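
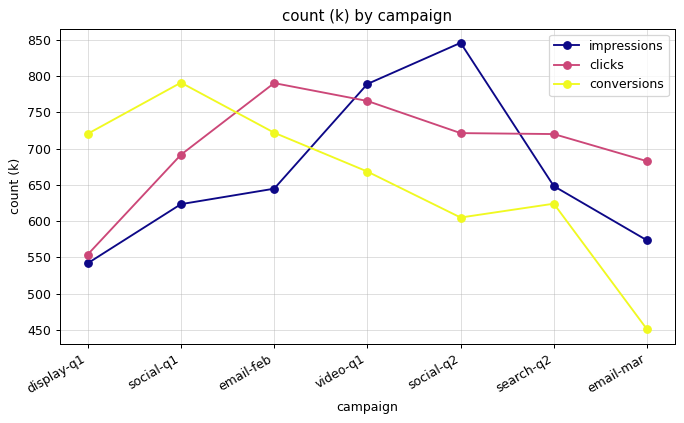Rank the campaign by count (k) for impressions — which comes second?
Top 3 for impressions: social-q2 ≈ 850, video-q1 ≈ 800, search-q2 ≈ 650.

video-q1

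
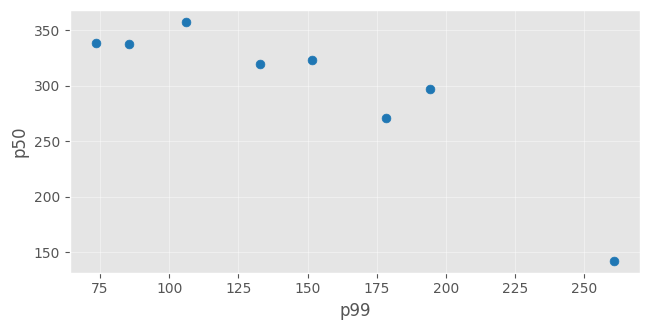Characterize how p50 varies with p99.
negative, strong

Points are negatively correlated; strong (|r| ≈ 0.9).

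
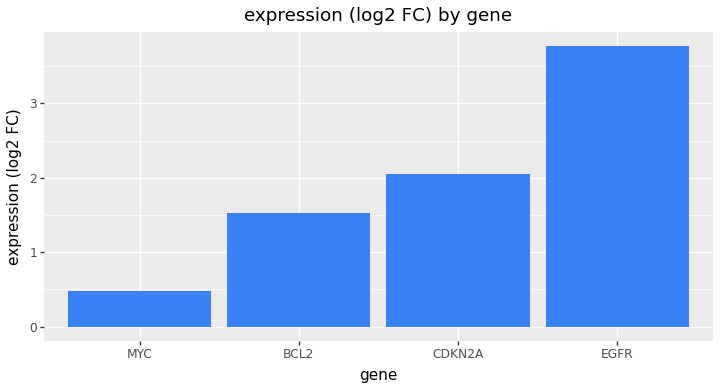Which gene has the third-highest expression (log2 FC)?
Top 4: EGFR ≈ 4.0, CDKN2A ≈ 2.0, BCL2 ≈ 1.5, MYC ≈ 0.5.

BCL2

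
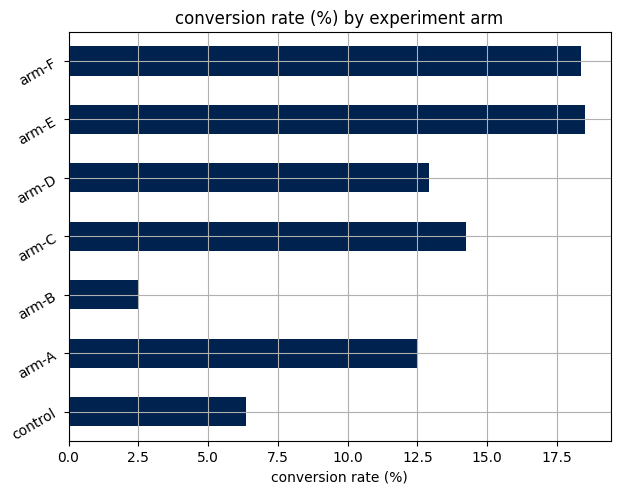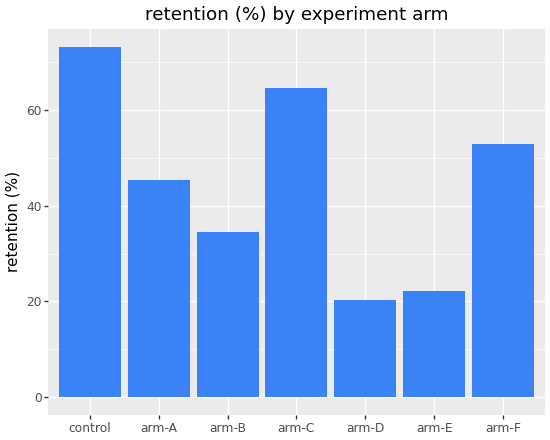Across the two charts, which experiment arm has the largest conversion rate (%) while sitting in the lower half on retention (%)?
arm-E

Chart 2 median retention (%) ≈ 50; below-median experiment arms: arm-B, arm-D, arm-E. Among those, arm-E has the highest conversion rate (%) (≈ 18).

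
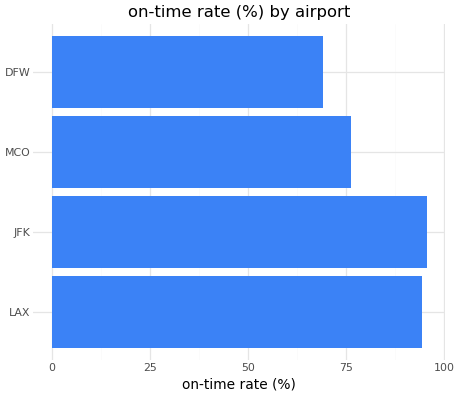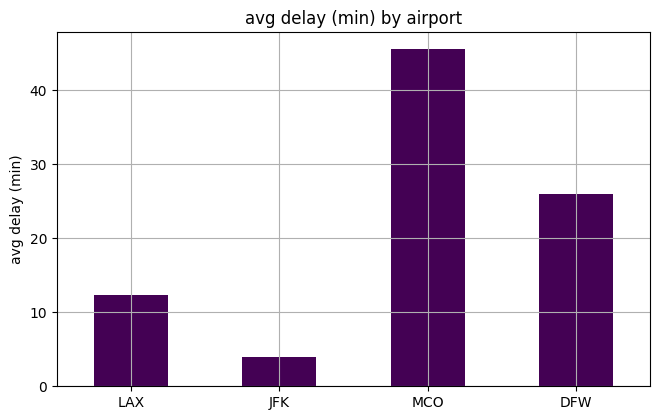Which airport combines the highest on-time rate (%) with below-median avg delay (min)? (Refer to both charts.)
Chart 2 median avg delay (min) ≈ 20; below-median airports: LAX, JFK. Among those, JFK has the highest on-time rate (%) (≈ 100).

JFK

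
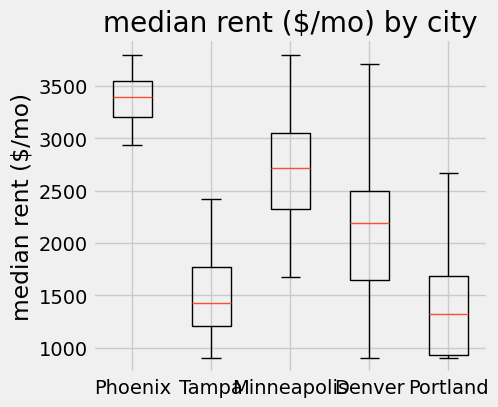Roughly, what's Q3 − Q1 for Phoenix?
Q3 ≈ 3600, Q1 ≈ 3200; IQR ≈ 400.

≈ 400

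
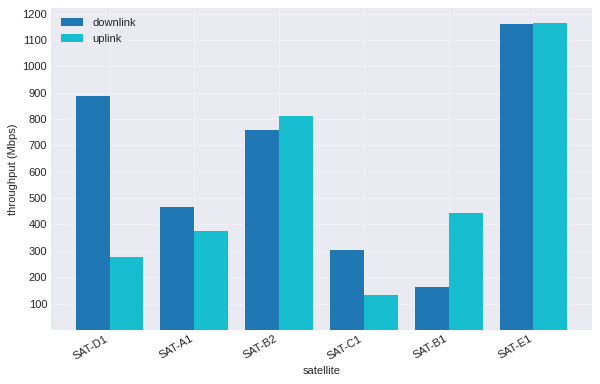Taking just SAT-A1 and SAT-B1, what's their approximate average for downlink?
≈ 350

(500 + 200) / 2 ≈ 350.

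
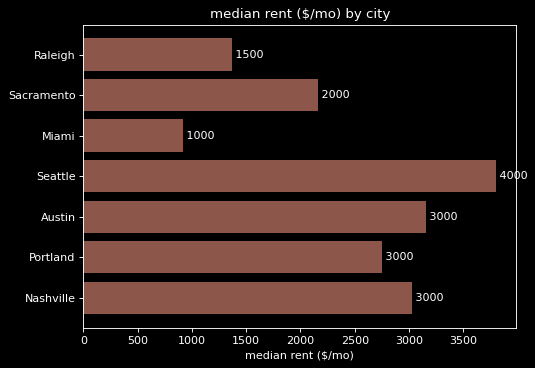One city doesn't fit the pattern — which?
Miami

Miami ≈ 1000; the rest sit between ≈ 1500 and ≈ 4000.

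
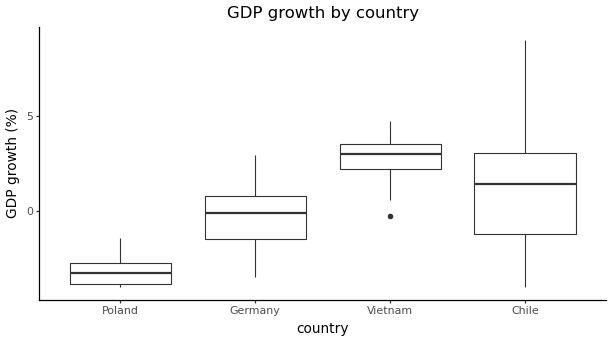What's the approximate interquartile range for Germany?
≈ 2

Q3 ≈ 1, Q1 ≈ -1; IQR ≈ 2.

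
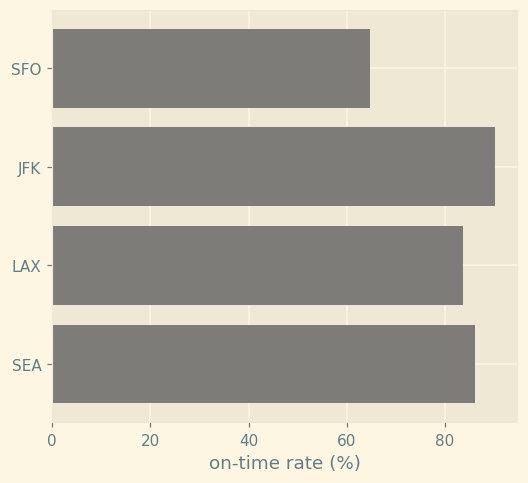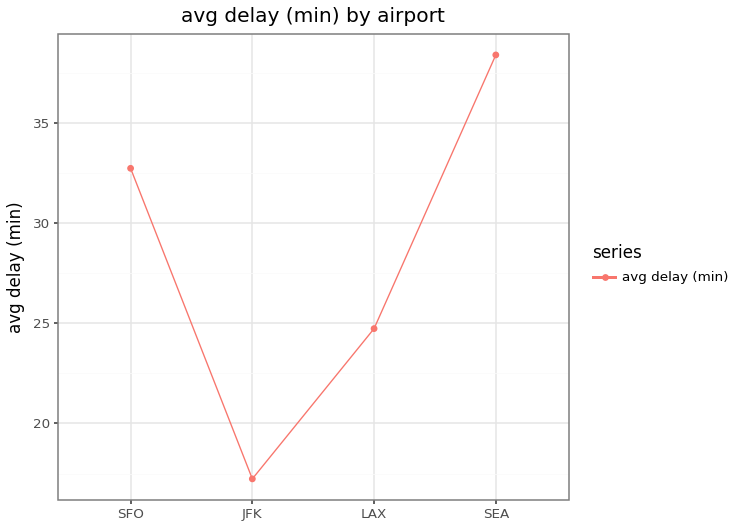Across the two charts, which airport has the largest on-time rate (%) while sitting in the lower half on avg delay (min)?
Chart 2 median avg delay (min) ≈ 30; below-median airports: JFK, LAX. Among those, JFK has the highest on-time rate (%) (≈ 90).

JFK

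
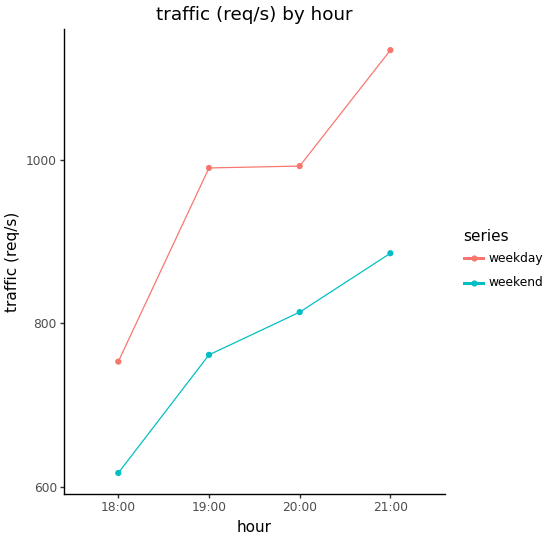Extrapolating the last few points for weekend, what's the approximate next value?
≈ 975

Last three: 750, 800, 900 → slope ≈ 75/step → next ≈ 975.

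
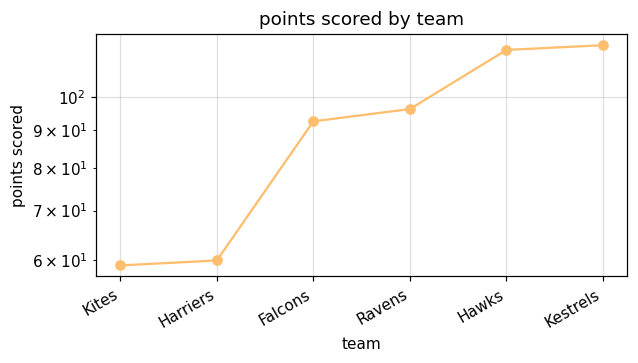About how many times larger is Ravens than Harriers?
Ravens ≈ 95, Harriers ≈ 60; 95/60 ≈ 1.58.

≈ 1.58×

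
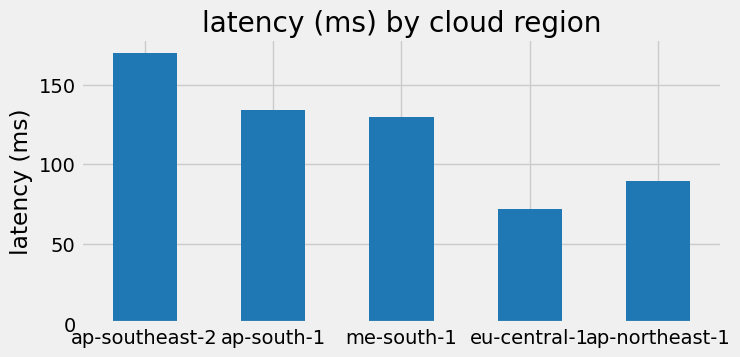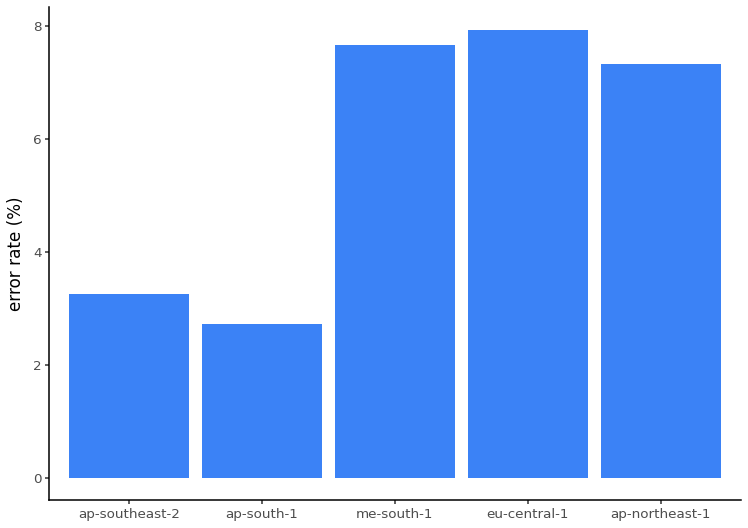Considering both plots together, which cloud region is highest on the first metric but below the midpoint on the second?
ap-southeast-2

Chart 2 median error rate (%) ≈ 7; below-median cloud regions: ap-southeast-2, ap-south-1. Among those, ap-southeast-2 has the highest latency (ms) (≈ 160).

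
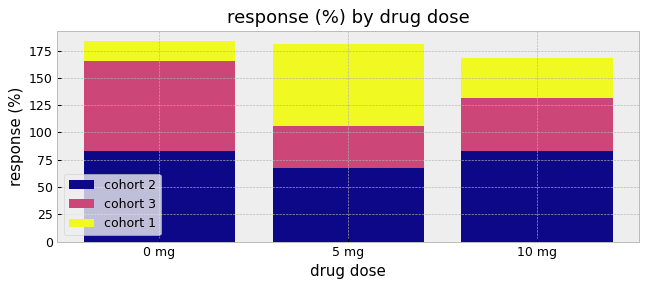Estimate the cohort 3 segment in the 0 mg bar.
≈ 80

cohort 3 top ≈ 160, bottom ≈ 80; segment ≈ 80.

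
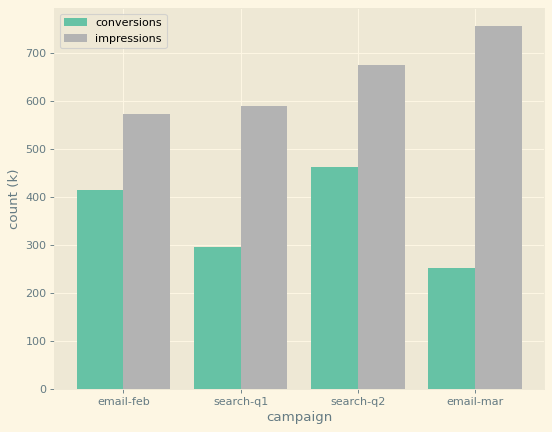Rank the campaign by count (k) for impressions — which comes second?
search-q2

Top 3 for impressions: email-mar ≈ 800, search-q2 ≈ 700, search-q1 ≈ 600.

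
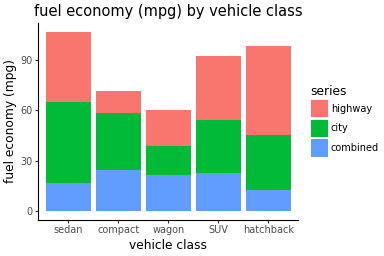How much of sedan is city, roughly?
city top ≈ 60, bottom ≈ 20; segment ≈ 40.

≈ 40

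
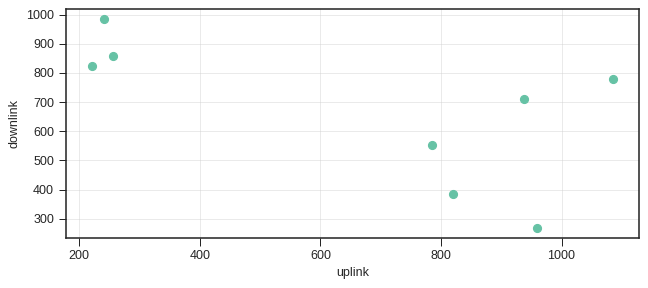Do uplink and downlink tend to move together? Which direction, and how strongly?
Points are negatively correlated; moderate (|r| ≈ 0.6).

negative, moderate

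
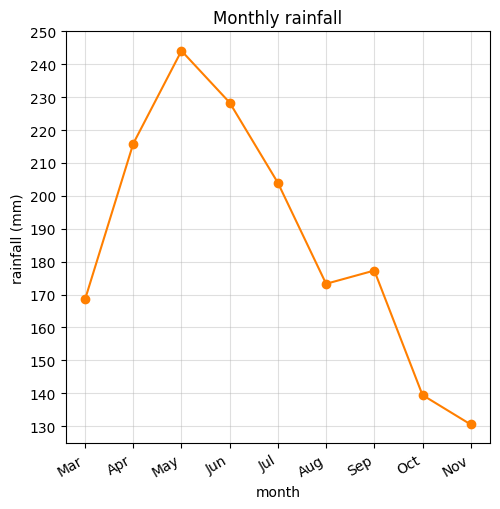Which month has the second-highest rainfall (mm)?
Jun

Top 3: May ≈ 240, Jun ≈ 230, Apr ≈ 220.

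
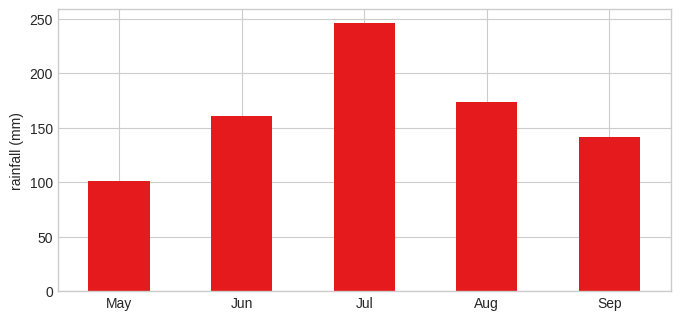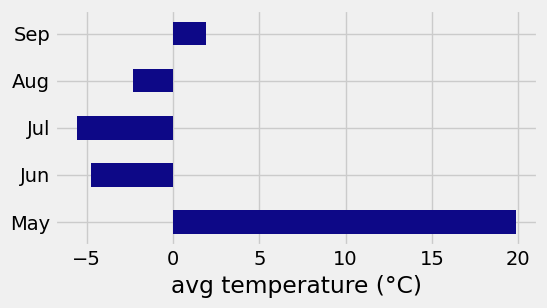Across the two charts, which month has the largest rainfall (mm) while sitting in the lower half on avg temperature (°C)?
Chart 2 median avg temperature (°C) ≈ -2; below-median months: Jun, Jul. Among those, Jul has the highest rainfall (mm) (≈ 250).

Jul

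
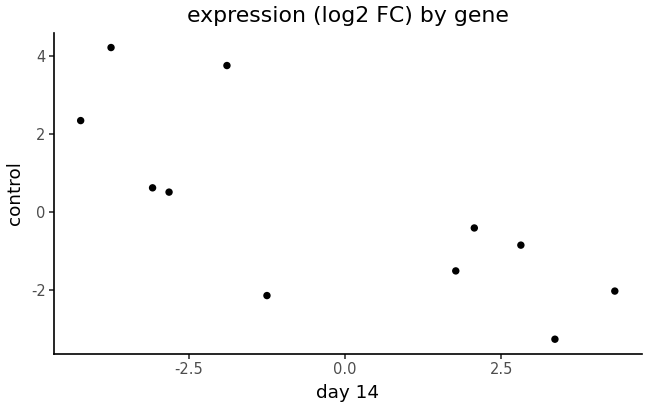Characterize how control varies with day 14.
negative, strong

Points are negatively correlated; strong (|r| ≈ 0.8).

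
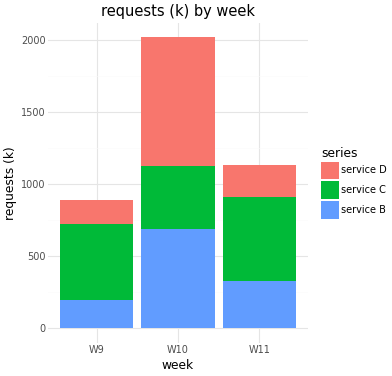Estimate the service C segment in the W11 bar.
service C top ≈ 1000, bottom ≈ 400; segment ≈ 600.

≈ 600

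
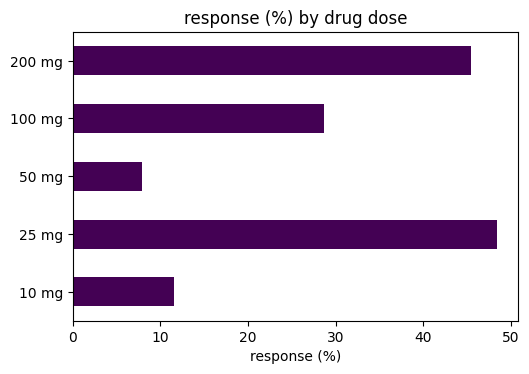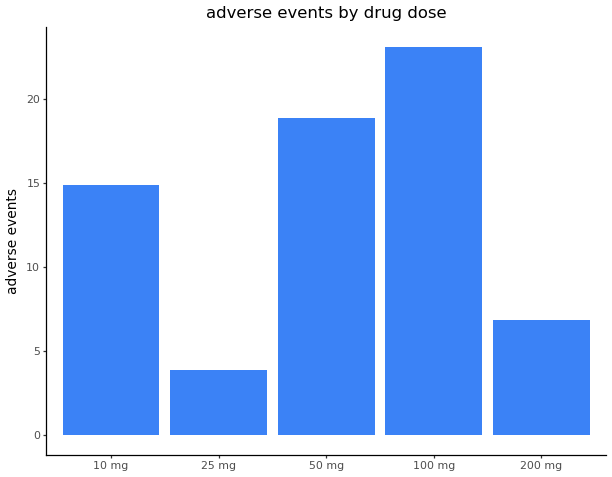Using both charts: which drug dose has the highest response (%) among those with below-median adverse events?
Chart 2 median adverse events ≈ 15; below-median drug doses: 25 mg, 200 mg. Among those, 25 mg has the highest response (%) (≈ 50).

25 mg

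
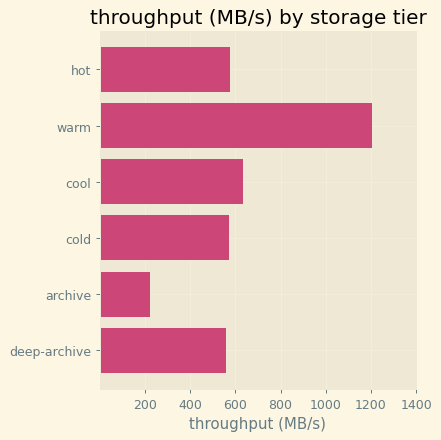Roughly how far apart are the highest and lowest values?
Max warm ≈ 1200, min archive ≈ 200; range ≈ 1000.

≈ 1000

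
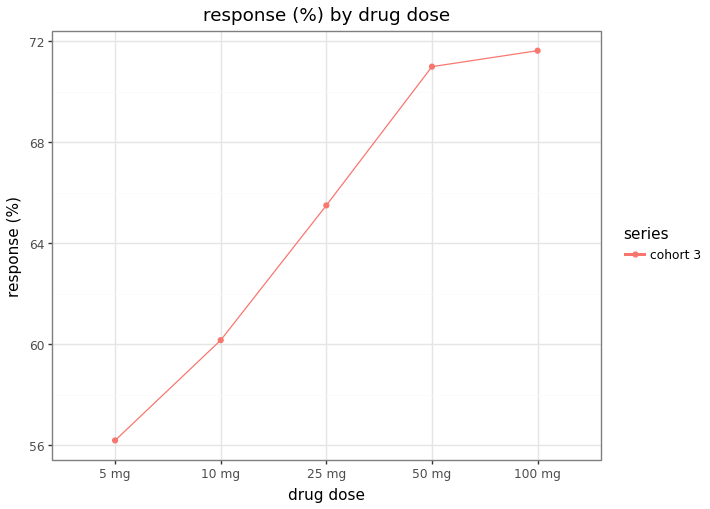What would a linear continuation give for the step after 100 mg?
≈ 75

Last three: 66, 70, 72 → slope ≈ 3/step → next ≈ 75.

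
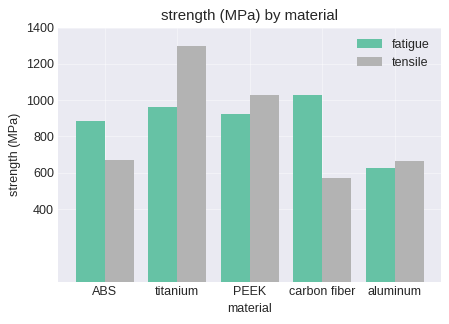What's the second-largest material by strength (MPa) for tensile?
Top 3 for tensile: titanium ≈ 1200, PEEK ≈ 1000, ABS ≈ 600.

PEEK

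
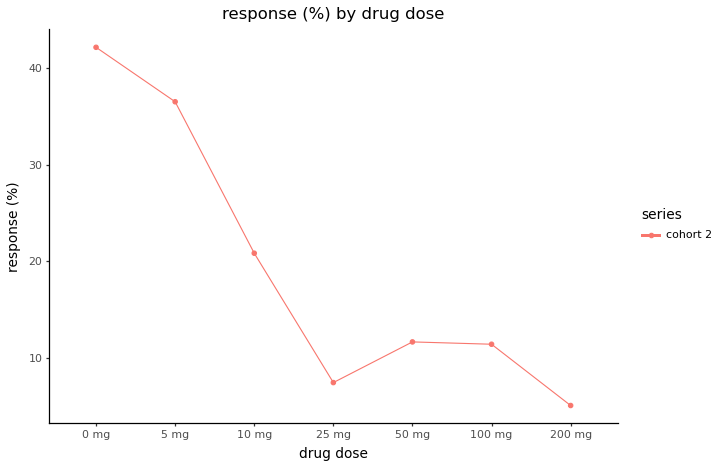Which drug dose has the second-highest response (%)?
Top 3: 0 mg ≈ 40, 5 mg ≈ 35, 10 mg ≈ 20.

5 mg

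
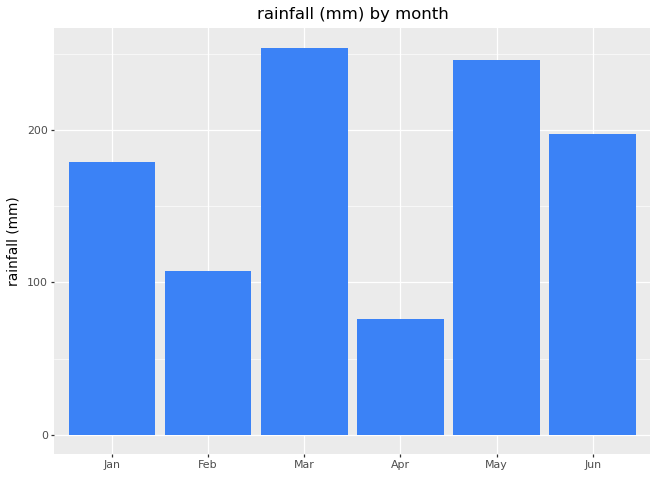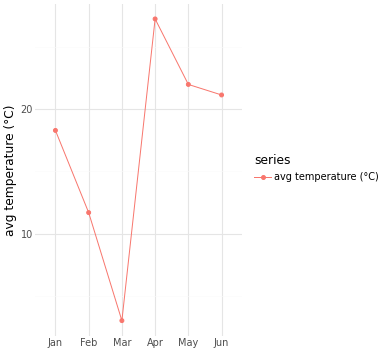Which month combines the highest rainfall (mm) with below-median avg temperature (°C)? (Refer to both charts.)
Chart 2 median avg temperature (°C) ≈ 20; below-median months: Jan, Feb, Mar. Among those, Mar has the highest rainfall (mm) (≈ 250).

Mar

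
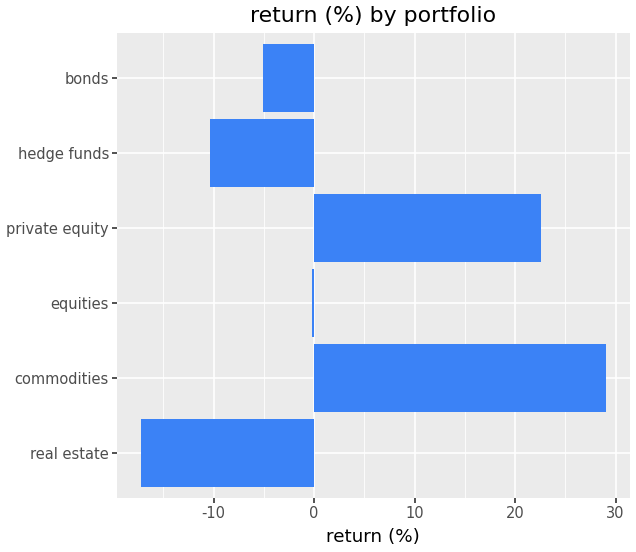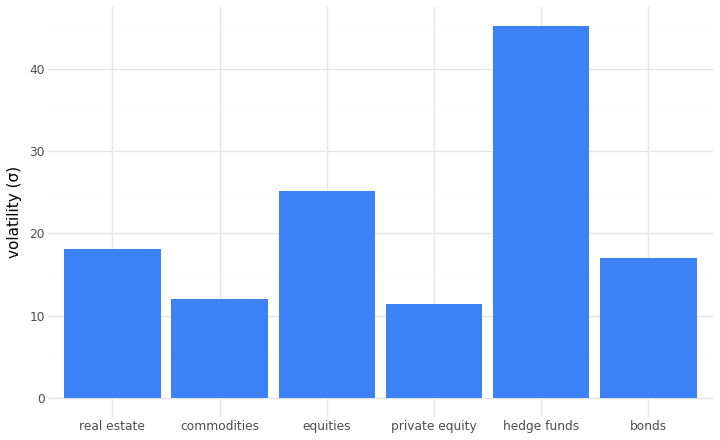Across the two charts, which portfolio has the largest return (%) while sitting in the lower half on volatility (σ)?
commodities

Chart 2 median volatility (σ) ≈ 20; below-median portfolios: commodities, private equity, bonds. Among those, commodities has the highest return (%) (≈ 30).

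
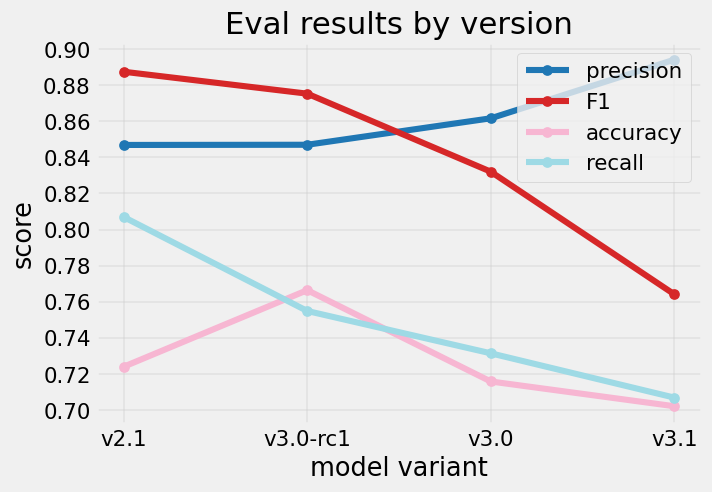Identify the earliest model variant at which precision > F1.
v3.0

v3.0-rc1: precision ≈ 0.84 vs F1 ≈ 0.88 (not yet); v3.0: precision ≈ 0.86 vs F1 ≈ 0.84 (first crossover).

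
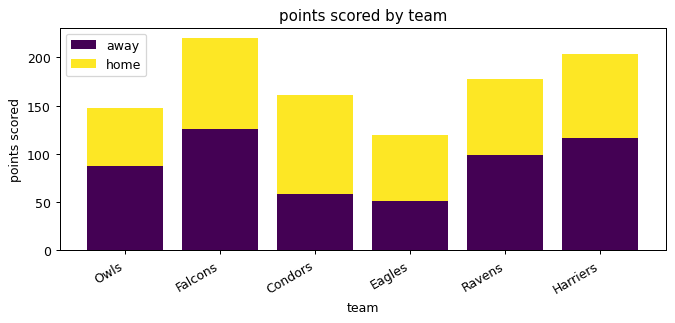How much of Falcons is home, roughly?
home top ≈ 220, bottom ≈ 120; segment ≈ 100.

≈ 100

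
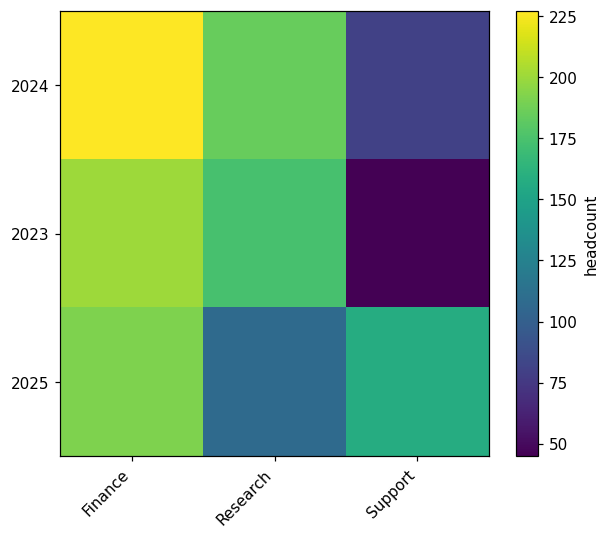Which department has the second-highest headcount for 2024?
Top 3 for 2024: Finance ≈ 220, Research ≈ 180, Support ≈ 80.

Research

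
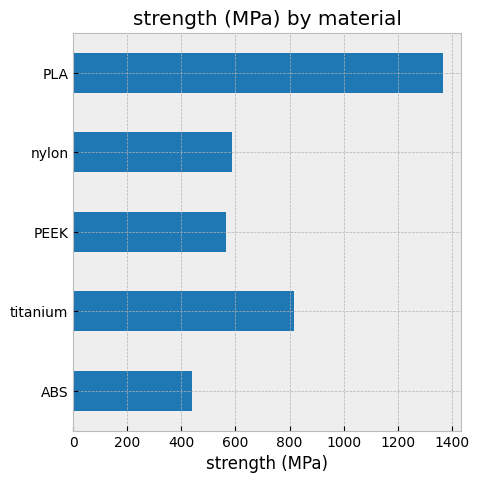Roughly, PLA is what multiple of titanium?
≈ 1.75×

PLA ≈ 1400, titanium ≈ 800; 1400/800 ≈ 1.75.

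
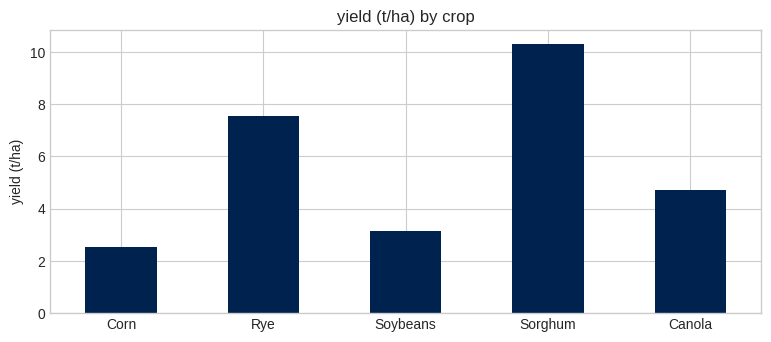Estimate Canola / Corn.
≈ 1.67×

Canola ≈ 5, Corn ≈ 3; 5/3 ≈ 1.67.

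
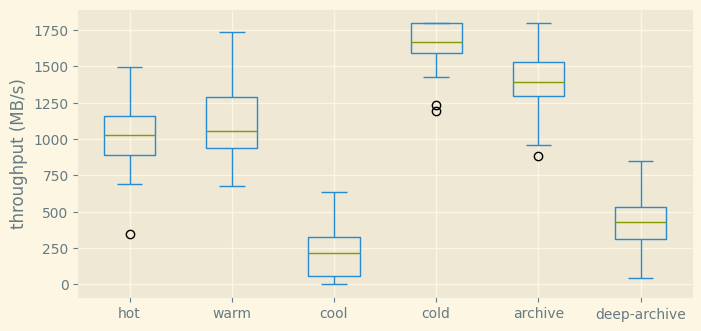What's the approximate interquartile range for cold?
≈ 200

Q3 ≈ 1800, Q1 ≈ 1600; IQR ≈ 200.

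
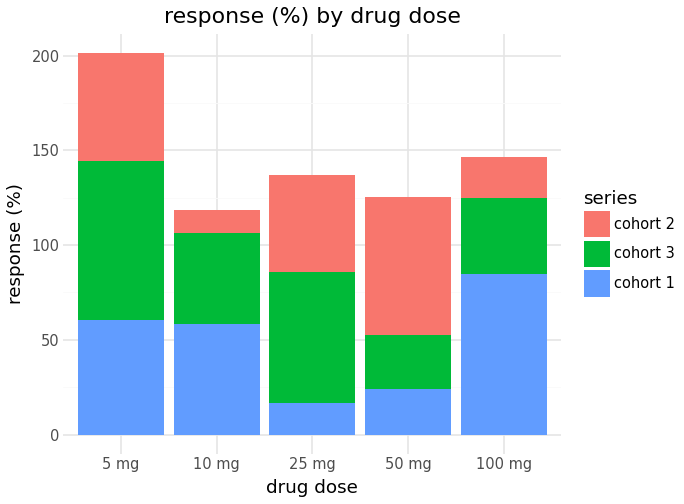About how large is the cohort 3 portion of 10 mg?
cohort 3 top ≈ 100, bottom ≈ 60; segment ≈ 40.

≈ 40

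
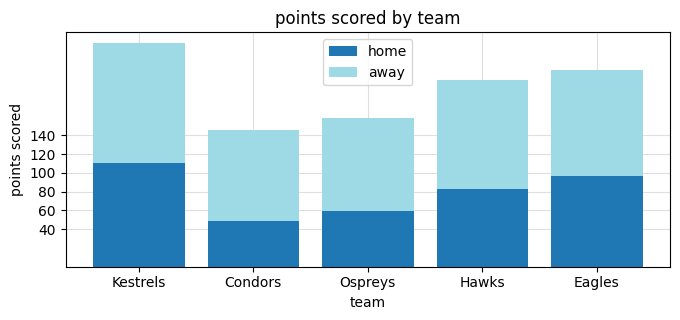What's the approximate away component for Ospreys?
≈ 100

away top ≈ 160, bottom ≈ 60; segment ≈ 100.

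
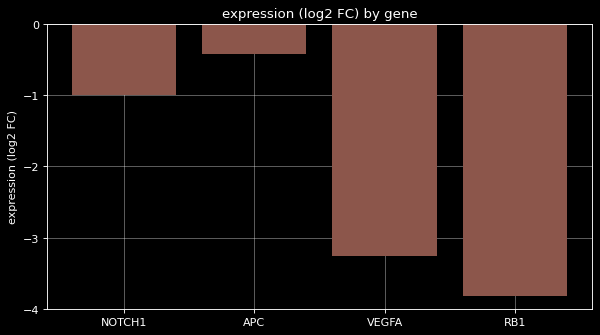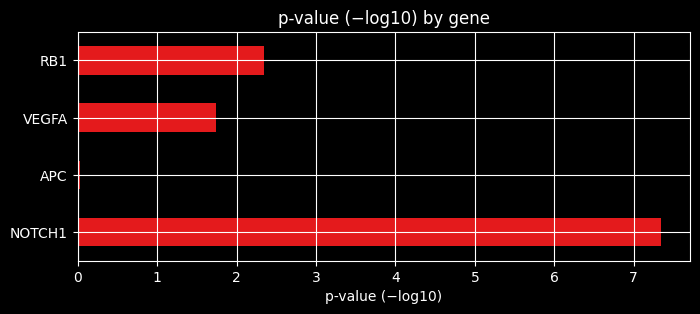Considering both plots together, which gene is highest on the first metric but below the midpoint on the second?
Chart 2 median p-value (−log10) ≈ 2; below-median genes: APC, VEGFA. Among those, APC has the highest expression (log2 FC) (≈ 0).

APC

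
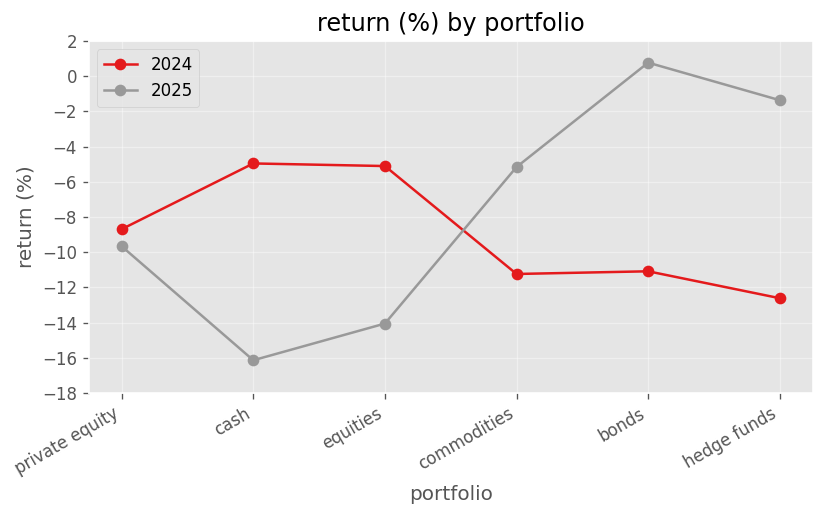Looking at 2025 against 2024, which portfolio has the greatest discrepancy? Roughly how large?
bonds: 2025 ≈ 0, 2024 ≈ -12 → gap ≈ 12. Next-largest (hedge funds) is only ≈ 10.

bonds, ≈ 12 %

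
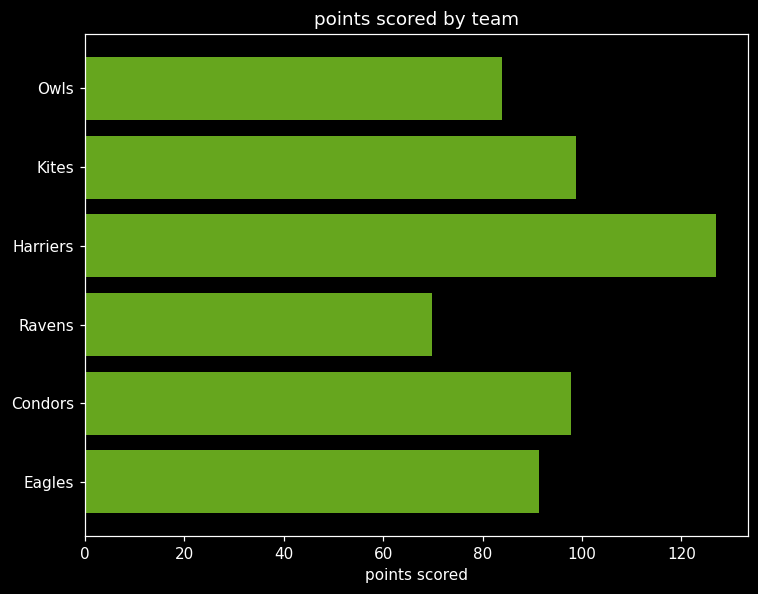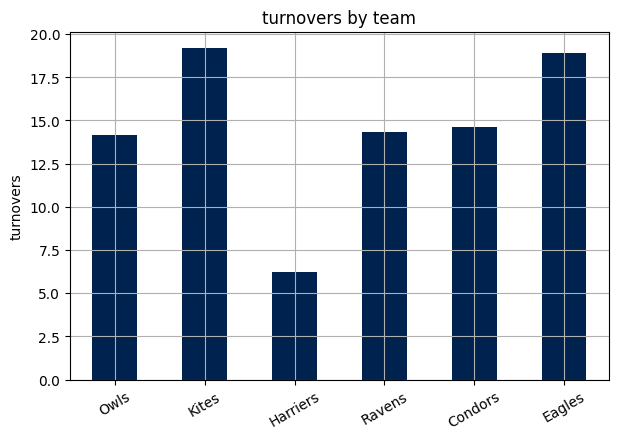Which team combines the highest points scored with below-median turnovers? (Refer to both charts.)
Harriers

Chart 2 median turnovers ≈ 14; below-median teams: Owls, Harriers, Ravens. Among those, Harriers has the highest points scored (≈ 120).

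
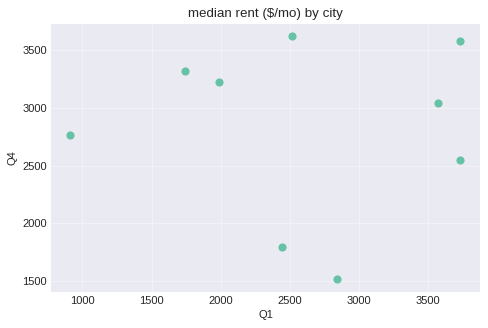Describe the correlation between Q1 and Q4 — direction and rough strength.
Points are roughly uncorrelated; weak (|r| ≈ 0.0).

no clear correlation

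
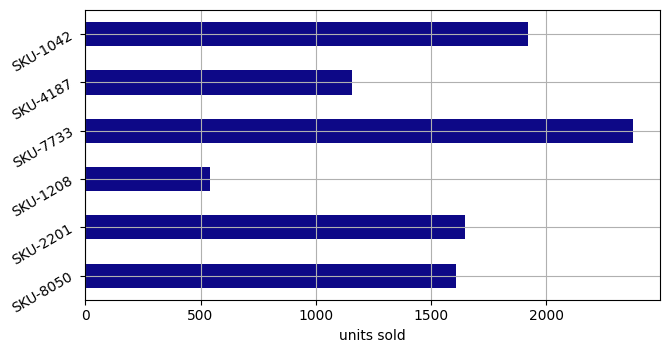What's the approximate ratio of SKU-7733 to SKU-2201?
≈ 1.5×

SKU-7733 ≈ 2400, SKU-2201 ≈ 1600; 2400/1600 ≈ 1.5.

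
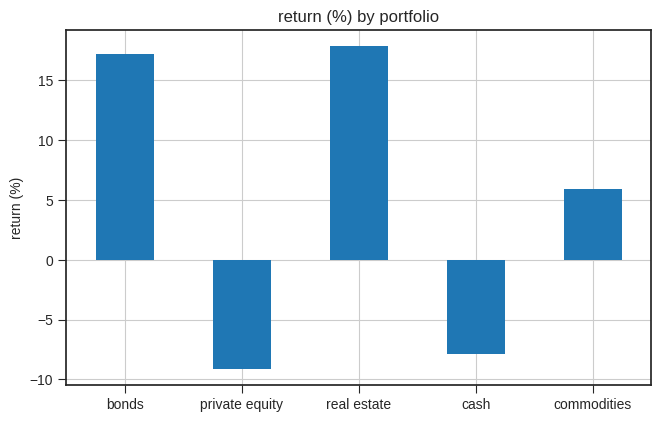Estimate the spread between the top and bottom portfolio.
Max real estate ≈ 20, min private equity ≈ -10; range ≈ 30.

≈ 30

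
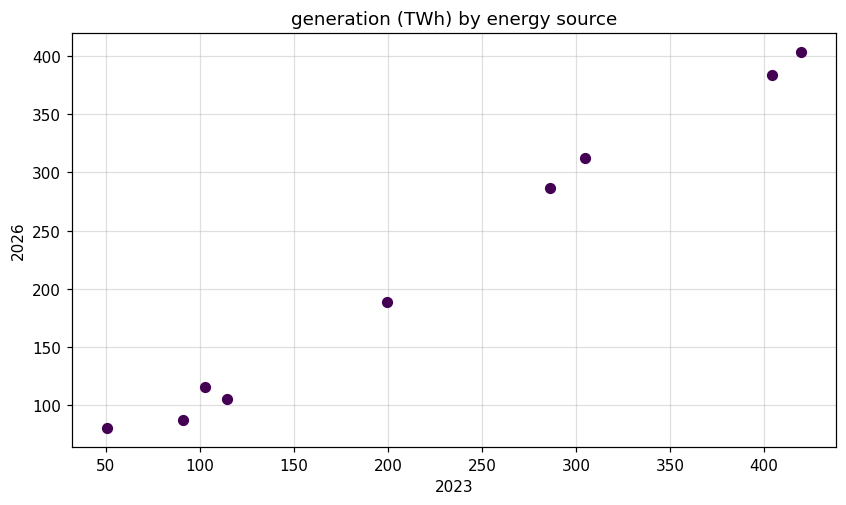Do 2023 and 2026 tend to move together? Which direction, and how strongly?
positive, strong

Points are positively correlated; strong (|r| ≈ 1.0).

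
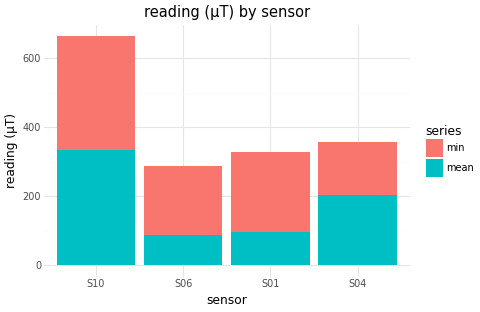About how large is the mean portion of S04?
mean top ≈ 200, bottom ≈ 0; segment ≈ 200.

≈ 200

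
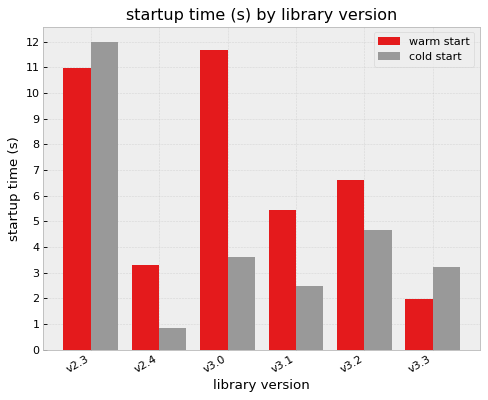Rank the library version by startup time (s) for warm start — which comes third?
Top 4 for warm start: v3.0 ≈ 12, v2.3 ≈ 11, v3.2 ≈ 7, v3.1 ≈ 5.

v3.2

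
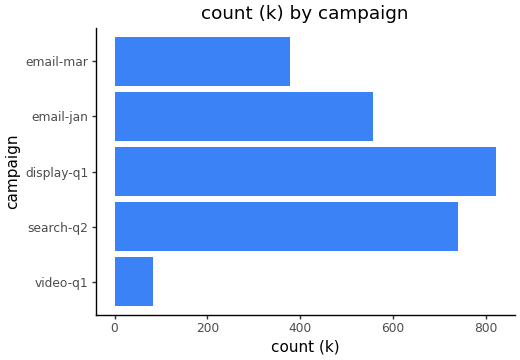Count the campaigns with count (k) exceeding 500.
3

Above 500: search-q2, display-q1, email-jan.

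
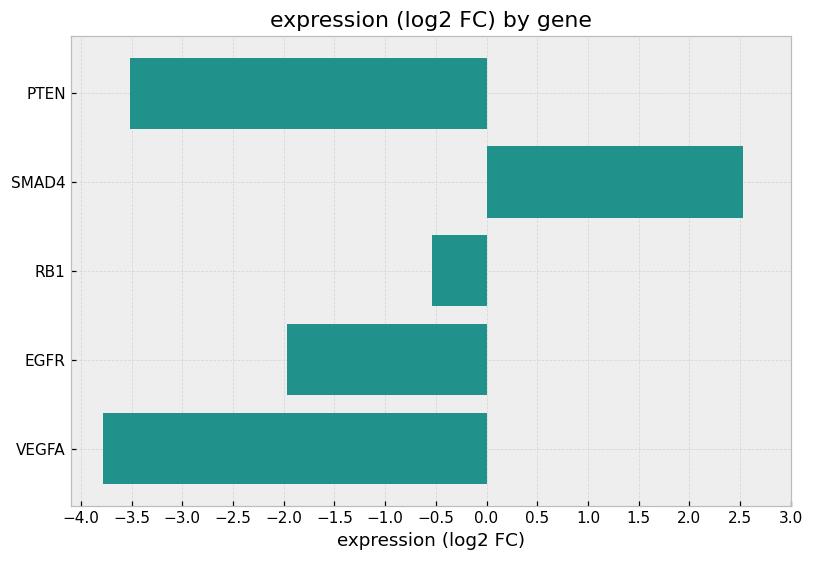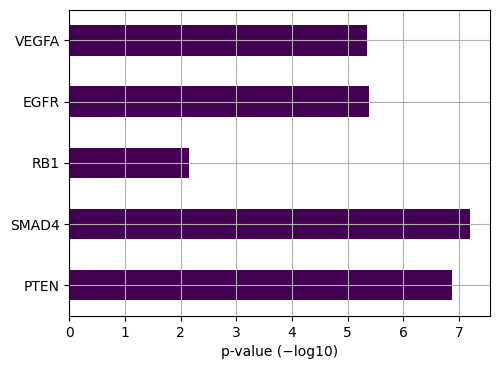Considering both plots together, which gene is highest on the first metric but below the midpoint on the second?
Chart 2 median p-value (−log10) ≈ 5; below-median genes: RB1, VEGFA. Among those, RB1 has the highest expression (log2 FC) (≈ -0.5).

RB1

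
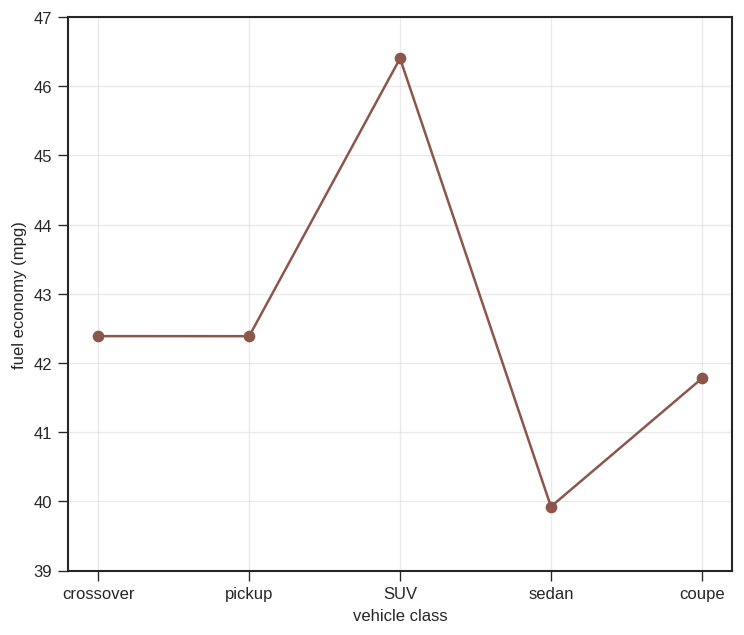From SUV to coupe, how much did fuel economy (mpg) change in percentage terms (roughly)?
SUV ≈ 46, coupe ≈ 42; (42 − 46) / 46 ≈ -8.7%.

≈ -8.7%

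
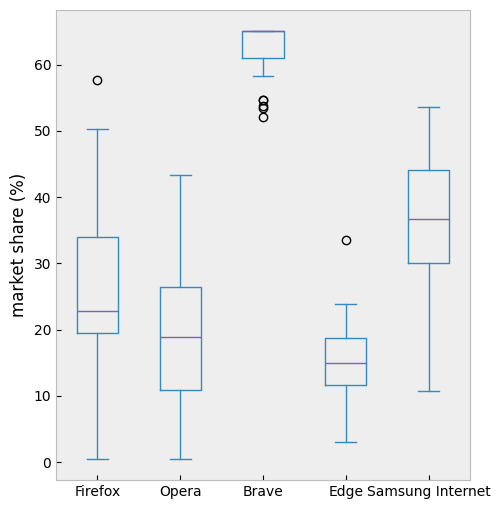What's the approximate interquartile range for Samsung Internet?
≈ 15

Q3 ≈ 45, Q1 ≈ 30; IQR ≈ 15.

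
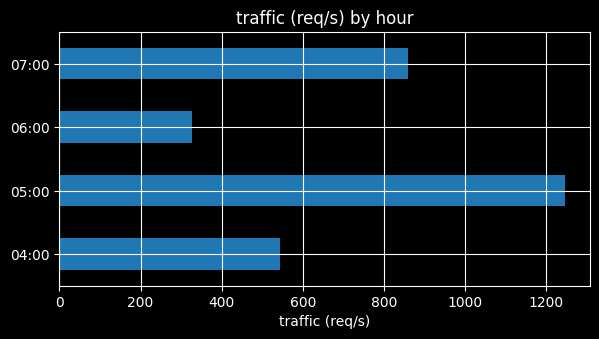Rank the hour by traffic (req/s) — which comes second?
Top 3: 05:00 ≈ 1200, 07:00 ≈ 800, 04:00 ≈ 600.

07:00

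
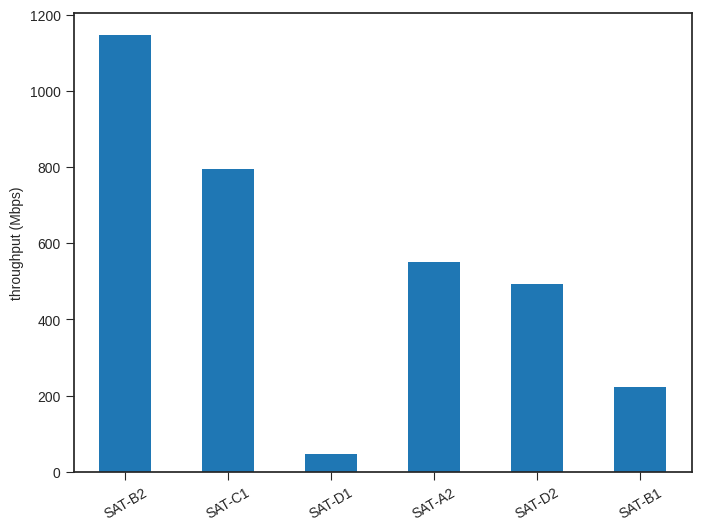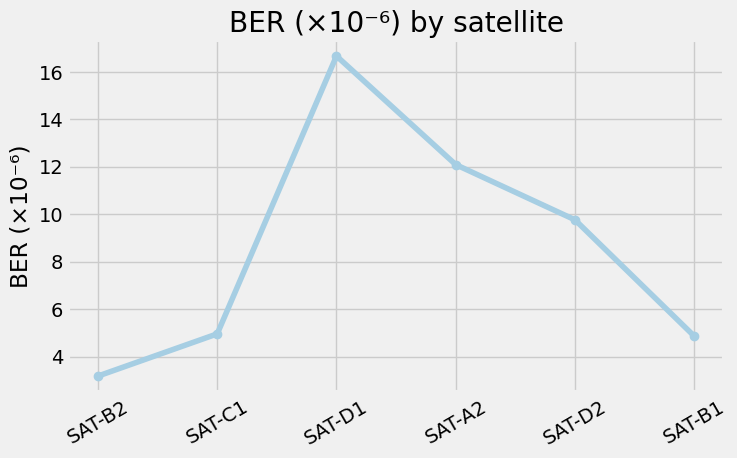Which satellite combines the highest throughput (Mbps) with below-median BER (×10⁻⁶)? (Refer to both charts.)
SAT-B2

Chart 2 median BER (×10⁻⁶) ≈ 8; below-median satellites: SAT-B2, SAT-C1, SAT-B1. Among those, SAT-B2 has the highest throughput (Mbps) (≈ 1200).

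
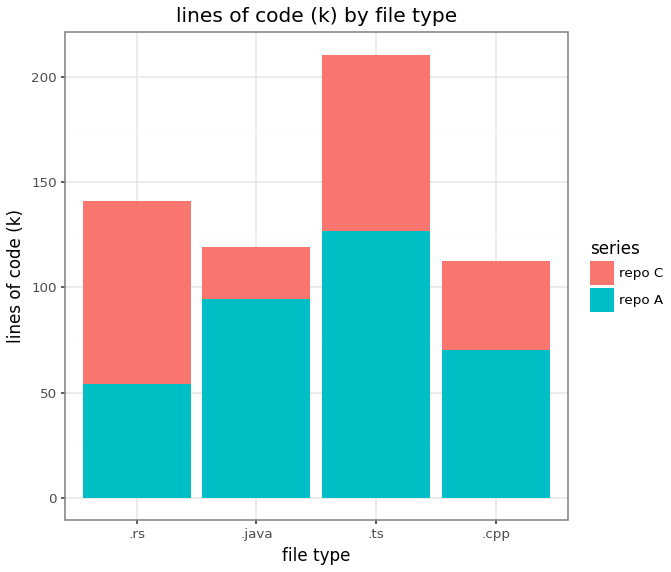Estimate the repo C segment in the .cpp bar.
≈ 40

repo C top ≈ 120, bottom ≈ 80; segment ≈ 40.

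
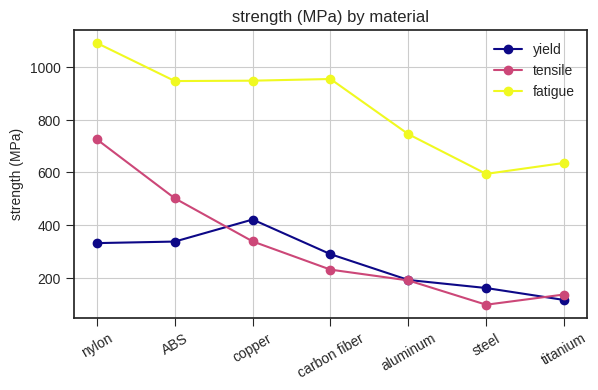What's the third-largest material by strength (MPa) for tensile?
Top 4 for tensile: nylon ≈ 700, ABS ≈ 500, copper ≈ 300, carbon fiber ≈ 200.

copper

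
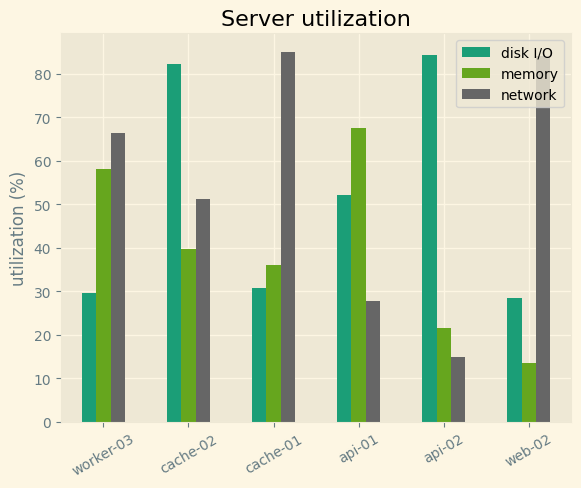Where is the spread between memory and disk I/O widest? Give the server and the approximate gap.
api-02: memory ≈ 20, disk I/O ≈ 80 → gap ≈ 60. Next-largest (cache-02) is only ≈ 40.

api-02, ≈ 60 %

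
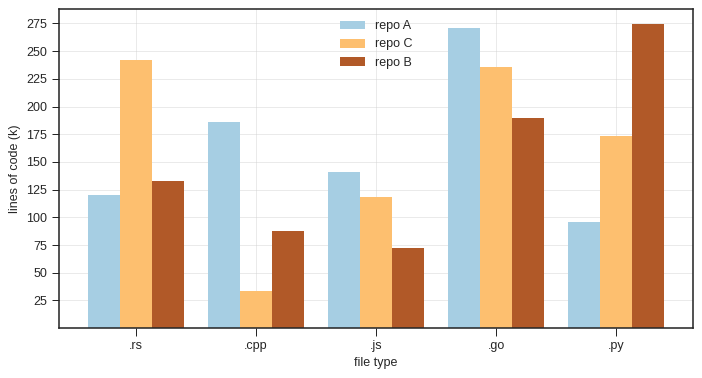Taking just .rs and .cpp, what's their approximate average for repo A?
≈ 150

(125 + 175) / 2 ≈ 150.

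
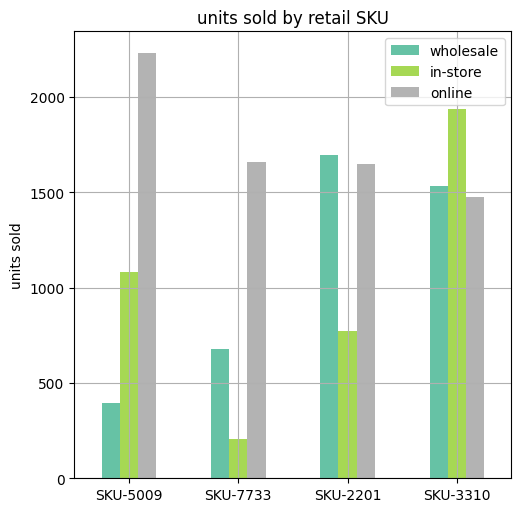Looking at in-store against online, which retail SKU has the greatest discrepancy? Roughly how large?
SKU-7733: in-store ≈ 200, online ≈ 1600 → gap ≈ 1400. Next-largest (SKU-5009) is only ≈ 1200.

SKU-7733, ≈ 1400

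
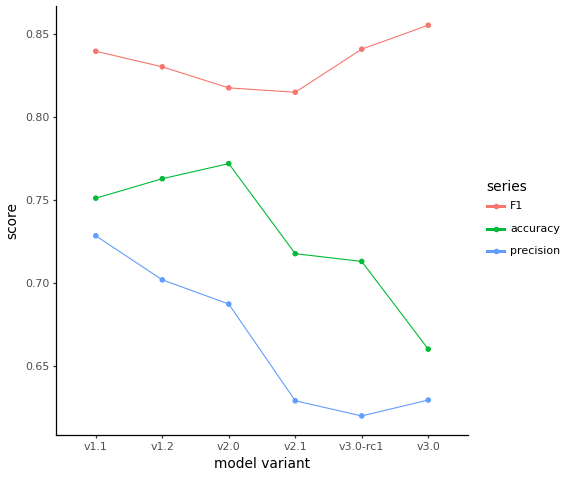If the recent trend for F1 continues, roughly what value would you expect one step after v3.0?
Last three: 0.82, 0.84, 0.86 → slope ≈ 0.02/step → next ≈ 0.88.

≈ 0.88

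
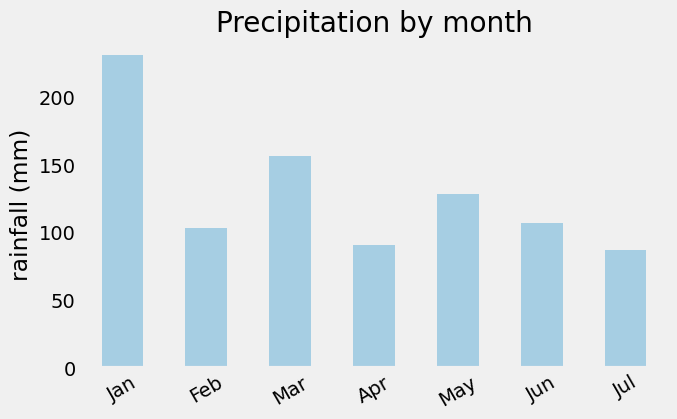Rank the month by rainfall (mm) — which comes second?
Mar

Top 3: Jan ≈ 240, Mar ≈ 160, May ≈ 120.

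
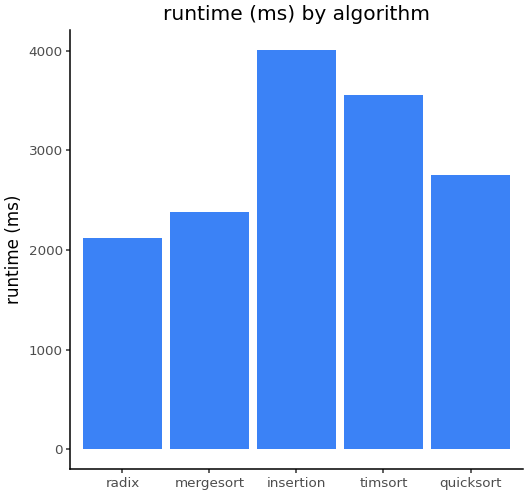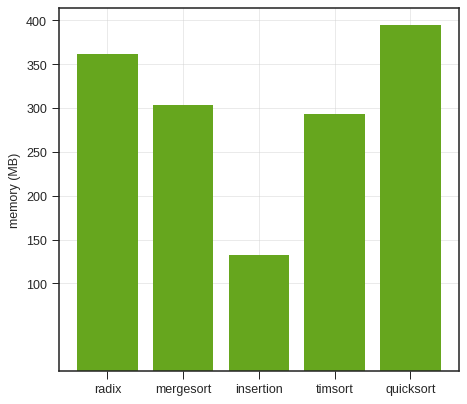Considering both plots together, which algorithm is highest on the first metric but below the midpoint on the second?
Chart 2 median memory (MB) ≈ 300; below-median algorithms: insertion, timsort. Among those, insertion has the highest runtime (ms) (≈ 4000).

insertion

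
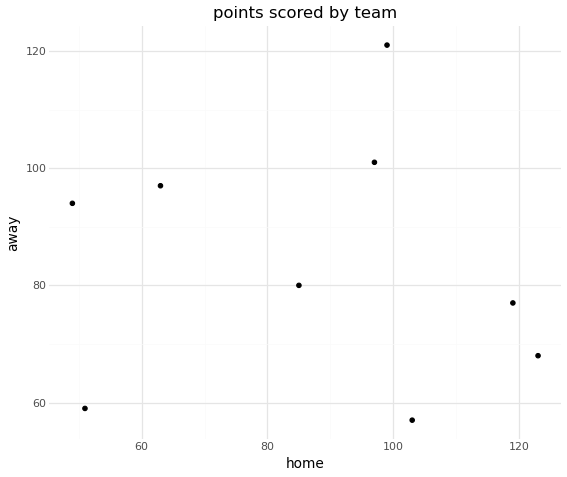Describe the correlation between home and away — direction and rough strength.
Points are roughly uncorrelated; weak (|r| ≈ 0.1).

no clear correlation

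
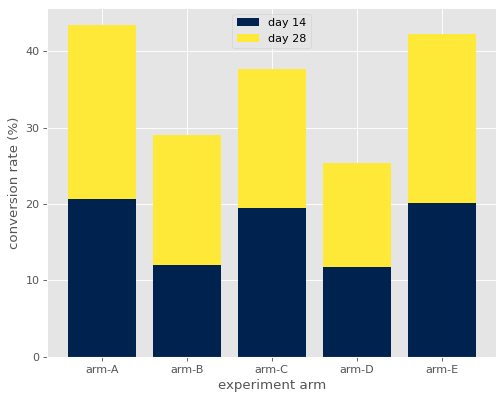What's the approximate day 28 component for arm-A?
day 28 top ≈ 45, bottom ≈ 20; segment ≈ 25.

≈ 25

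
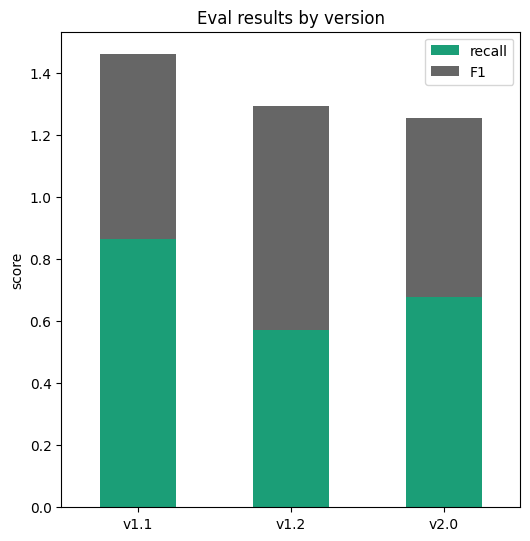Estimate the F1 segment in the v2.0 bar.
≈ 0.6

F1 top ≈ 1.2, bottom ≈ 0.6; segment ≈ 0.6.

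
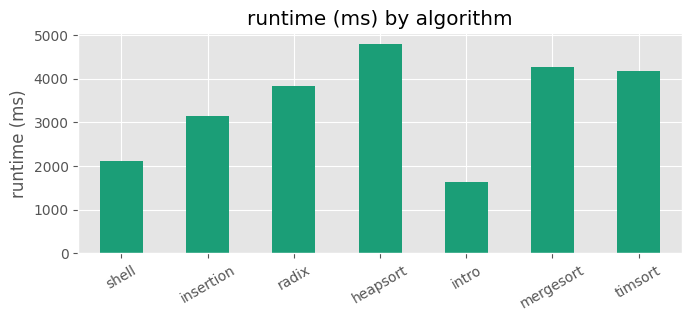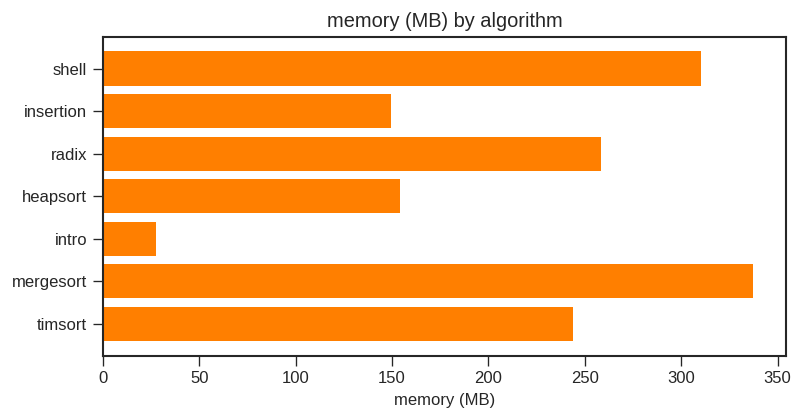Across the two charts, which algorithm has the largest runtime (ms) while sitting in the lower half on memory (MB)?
Chart 2 median memory (MB) ≈ 250; below-median algorithms: insertion, heapsort, intro. Among those, heapsort has the highest runtime (ms) (≈ 5000).

heapsort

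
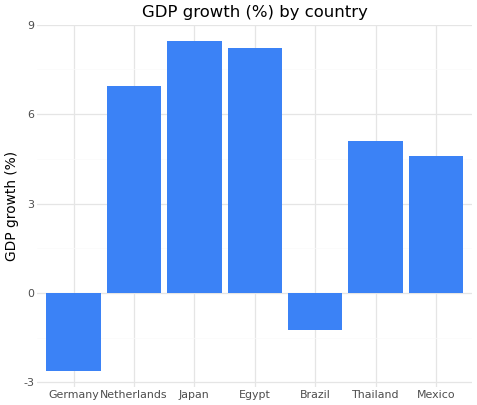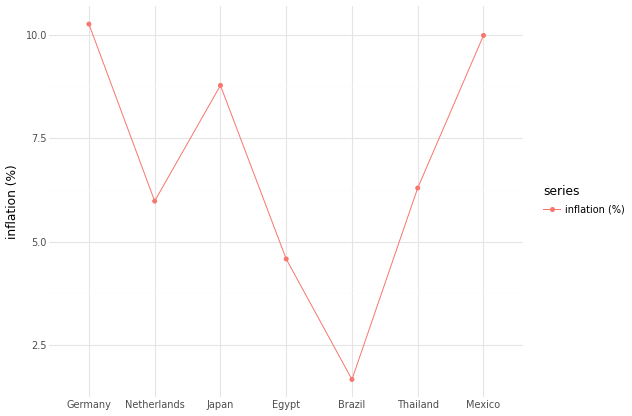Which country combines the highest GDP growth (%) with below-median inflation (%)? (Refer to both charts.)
Egypt

Chart 2 median inflation (%) ≈ 6; below-median countries: Netherlands, Egypt, Brazil. Among those, Egypt has the highest GDP growth (%) (≈ 8).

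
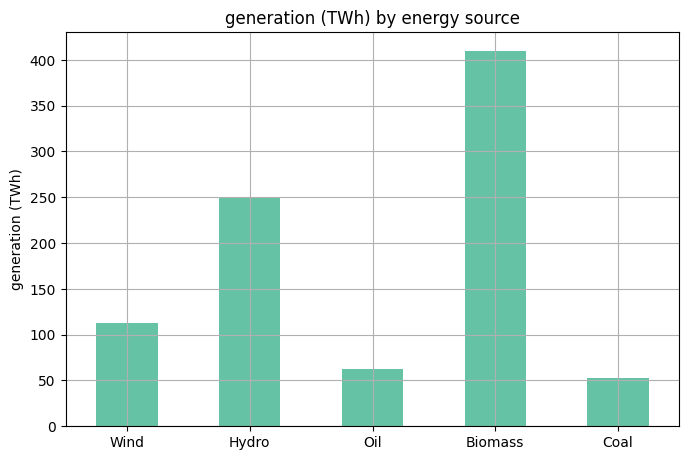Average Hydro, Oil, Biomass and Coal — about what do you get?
(250 + 50 + 400 + 50) / 4 ≈ 188.

≈ 188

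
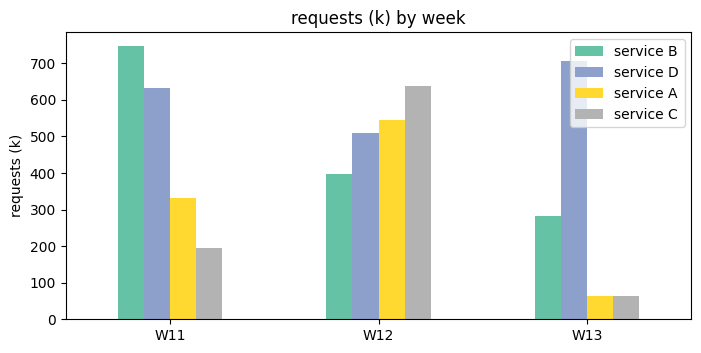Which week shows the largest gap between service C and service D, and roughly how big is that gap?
W13: service C ≈ 100, service D ≈ 700 → gap ≈ 600. Next-largest (W11) is only ≈ 400.

W13, ≈ 600 k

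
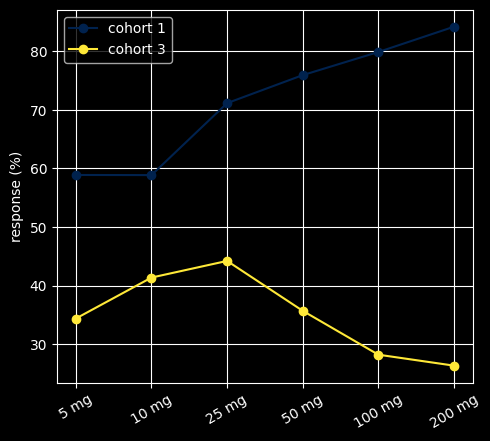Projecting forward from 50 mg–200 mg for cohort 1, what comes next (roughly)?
≈ 90

Last three: 75, 80, 85 → slope ≈ 5/step → next ≈ 90.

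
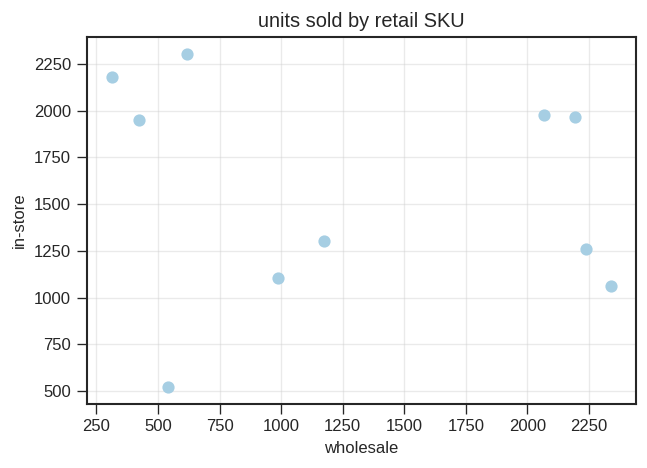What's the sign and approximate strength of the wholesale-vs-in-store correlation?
no clear correlation

Points are roughly uncorrelated; weak (|r| ≈ 0.1).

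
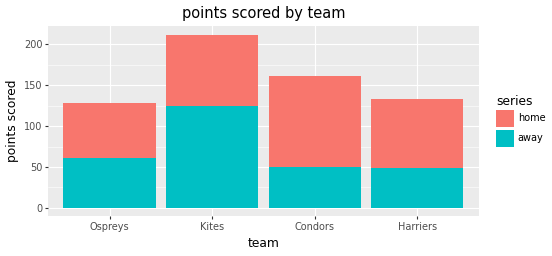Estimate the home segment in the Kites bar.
home top ≈ 220, bottom ≈ 120; segment ≈ 100.

≈ 100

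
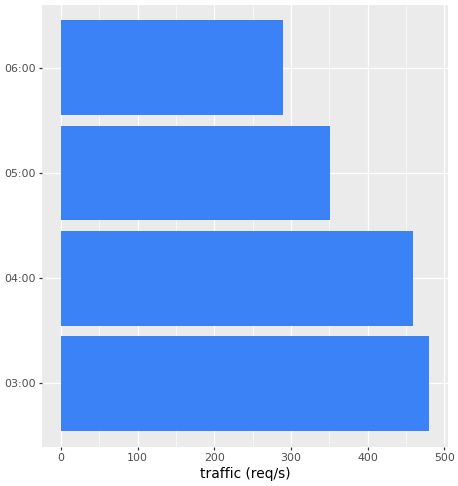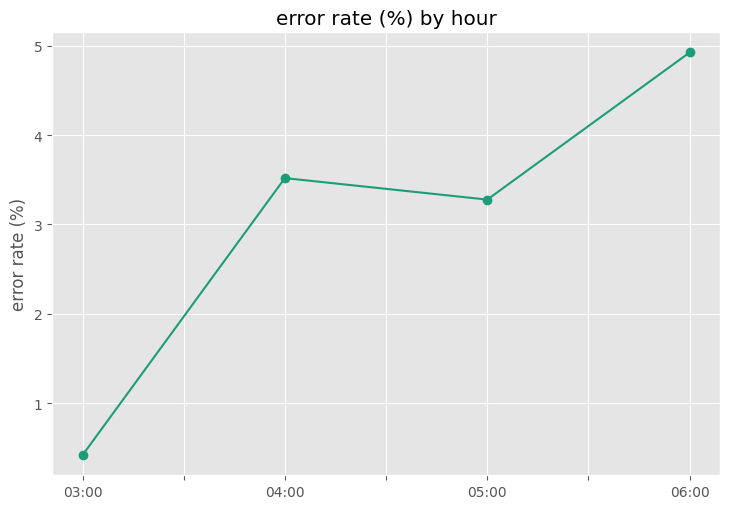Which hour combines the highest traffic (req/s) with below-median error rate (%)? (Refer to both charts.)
03:00

Chart 2 median error rate (%) ≈ 3.5; below-median hours: 03:00, 05:00. Among those, 03:00 has the highest traffic (req/s) (≈ 500).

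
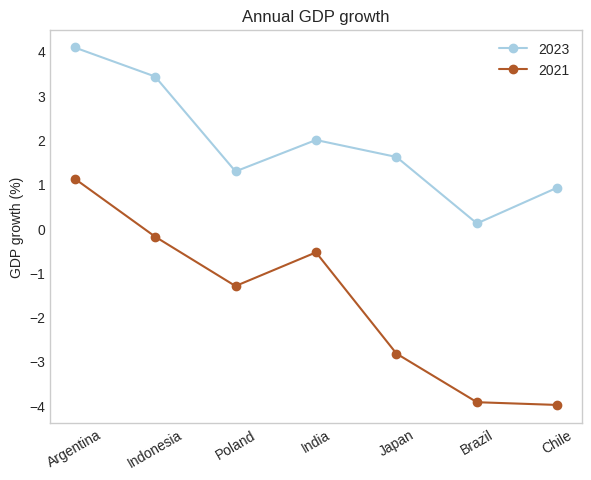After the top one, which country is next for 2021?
Indonesia

Top 3 for 2021: Argentina ≈ 1, Indonesia ≈ 0, India ≈ -1.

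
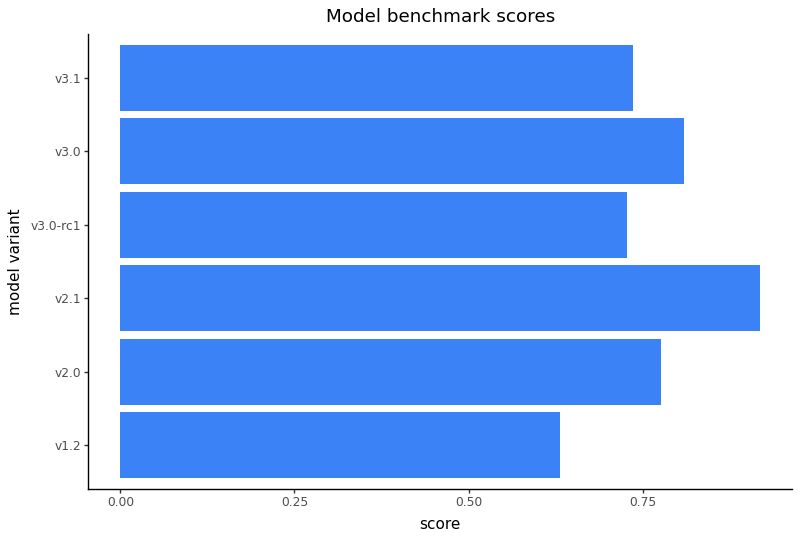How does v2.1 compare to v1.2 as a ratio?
v2.1 ≈ 0.9, v1.2 ≈ 0.6; 0.9/0.6 ≈ 1.5.

≈ 1.5×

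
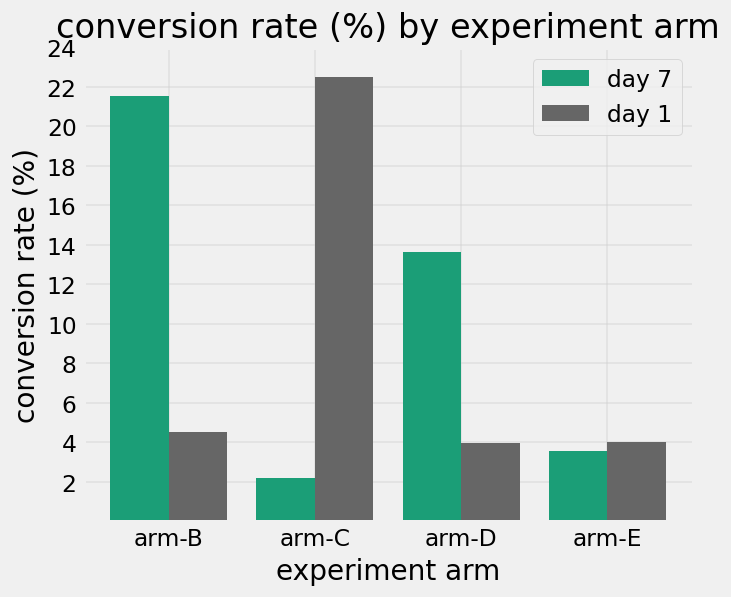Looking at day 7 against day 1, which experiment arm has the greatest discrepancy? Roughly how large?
arm-C, ≈ 20 %

arm-C: day 7 ≈ 2, day 1 ≈ 22 → gap ≈ 20. Next-largest (arm-B) is only ≈ 18.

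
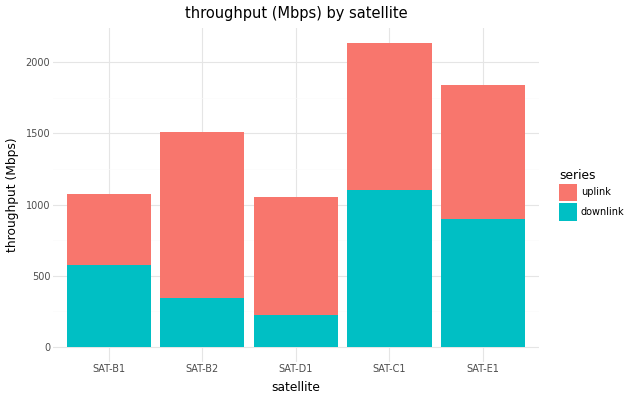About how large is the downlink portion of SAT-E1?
downlink top ≈ 800, bottom ≈ 0; segment ≈ 800.

≈ 800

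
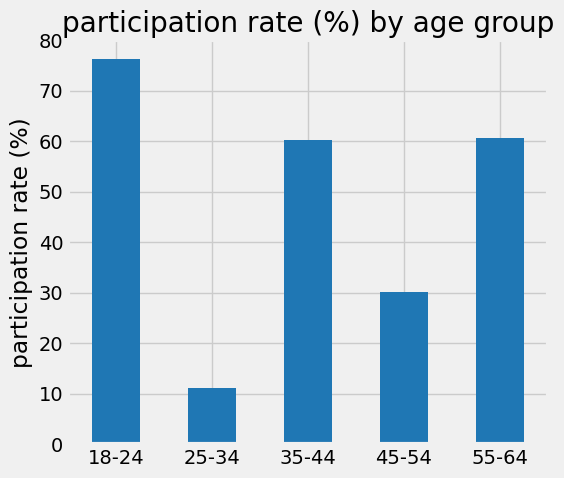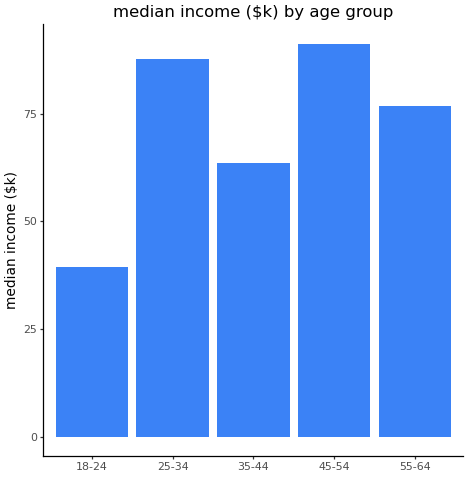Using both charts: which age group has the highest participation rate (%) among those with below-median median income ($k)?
Chart 2 median median income ($k) ≈ 80; below-median age groups: 18-24, 35-44. Among those, 18-24 has the highest participation rate (%) (≈ 80).

18-24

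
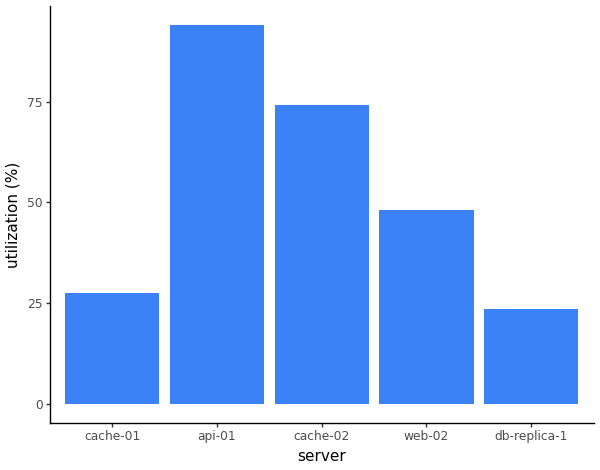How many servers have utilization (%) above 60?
Above 60: api-01, cache-02.

2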